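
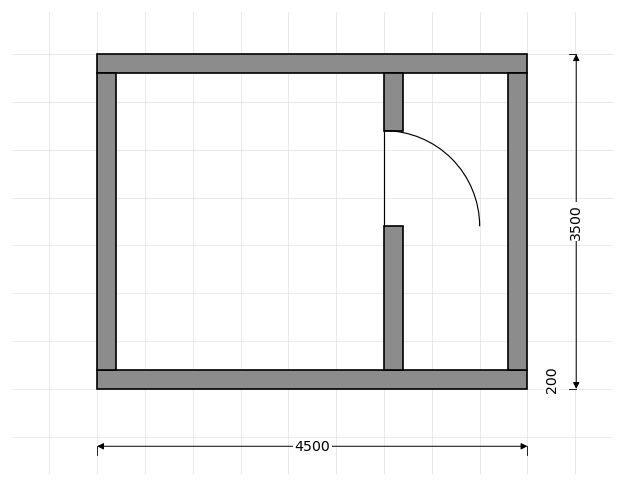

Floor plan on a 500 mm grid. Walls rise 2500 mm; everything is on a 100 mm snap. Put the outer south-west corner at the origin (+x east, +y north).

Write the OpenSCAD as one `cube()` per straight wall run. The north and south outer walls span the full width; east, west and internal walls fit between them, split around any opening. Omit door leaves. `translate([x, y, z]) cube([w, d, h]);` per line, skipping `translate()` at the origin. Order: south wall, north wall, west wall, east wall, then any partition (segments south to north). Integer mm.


cube([4500, 200, 2500]);
translate([0, 3300, 0]) cube([4500, 200, 2500]);
translate([0, 200, 0]) cube([200, 3100, 2500]);
translate([4300, 200, 0]) cube([200, 3100, 2500]);
translate([3000, 200, 0]) cube([200, 1500, 2500]);
translate([3000, 2700, 0]) cube([200, 600, 2500]);


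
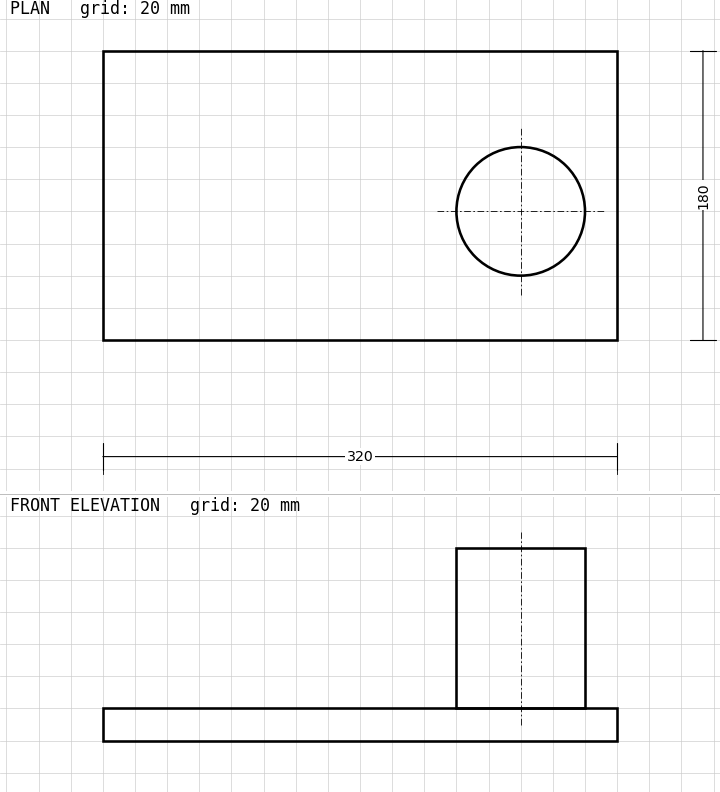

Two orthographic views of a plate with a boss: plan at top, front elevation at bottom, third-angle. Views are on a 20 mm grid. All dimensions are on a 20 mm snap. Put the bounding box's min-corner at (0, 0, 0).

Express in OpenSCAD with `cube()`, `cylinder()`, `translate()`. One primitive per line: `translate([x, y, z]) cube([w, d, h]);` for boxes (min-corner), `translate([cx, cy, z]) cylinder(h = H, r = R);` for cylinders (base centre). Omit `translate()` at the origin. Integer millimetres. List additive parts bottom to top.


cube([320, 180, 20]);
translate([260, 80, 20]) cylinder(h = 100, r = 40);


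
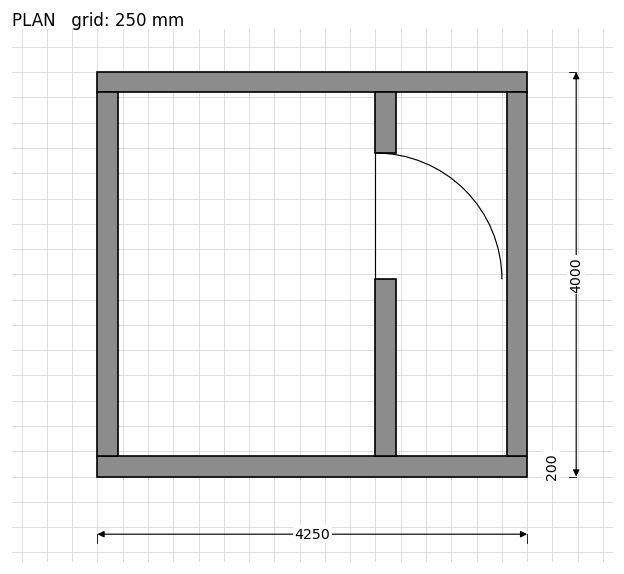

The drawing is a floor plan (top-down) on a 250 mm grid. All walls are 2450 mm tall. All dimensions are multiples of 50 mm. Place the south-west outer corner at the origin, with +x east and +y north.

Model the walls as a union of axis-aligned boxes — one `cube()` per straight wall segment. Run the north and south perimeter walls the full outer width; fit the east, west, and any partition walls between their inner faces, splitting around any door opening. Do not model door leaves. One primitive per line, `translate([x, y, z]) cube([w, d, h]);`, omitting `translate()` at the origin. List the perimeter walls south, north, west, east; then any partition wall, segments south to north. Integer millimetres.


cube([4250, 200, 2450]);
translate([0, 3800, 0]) cube([4250, 200, 2450]);
translate([0, 200, 0]) cube([200, 3600, 2450]);
translate([4050, 200, 0]) cube([200, 3600, 2450]);
translate([2750, 200, 0]) cube([200, 1750, 2450]);
translate([2750, 3200, 0]) cube([200, 600, 2450]);


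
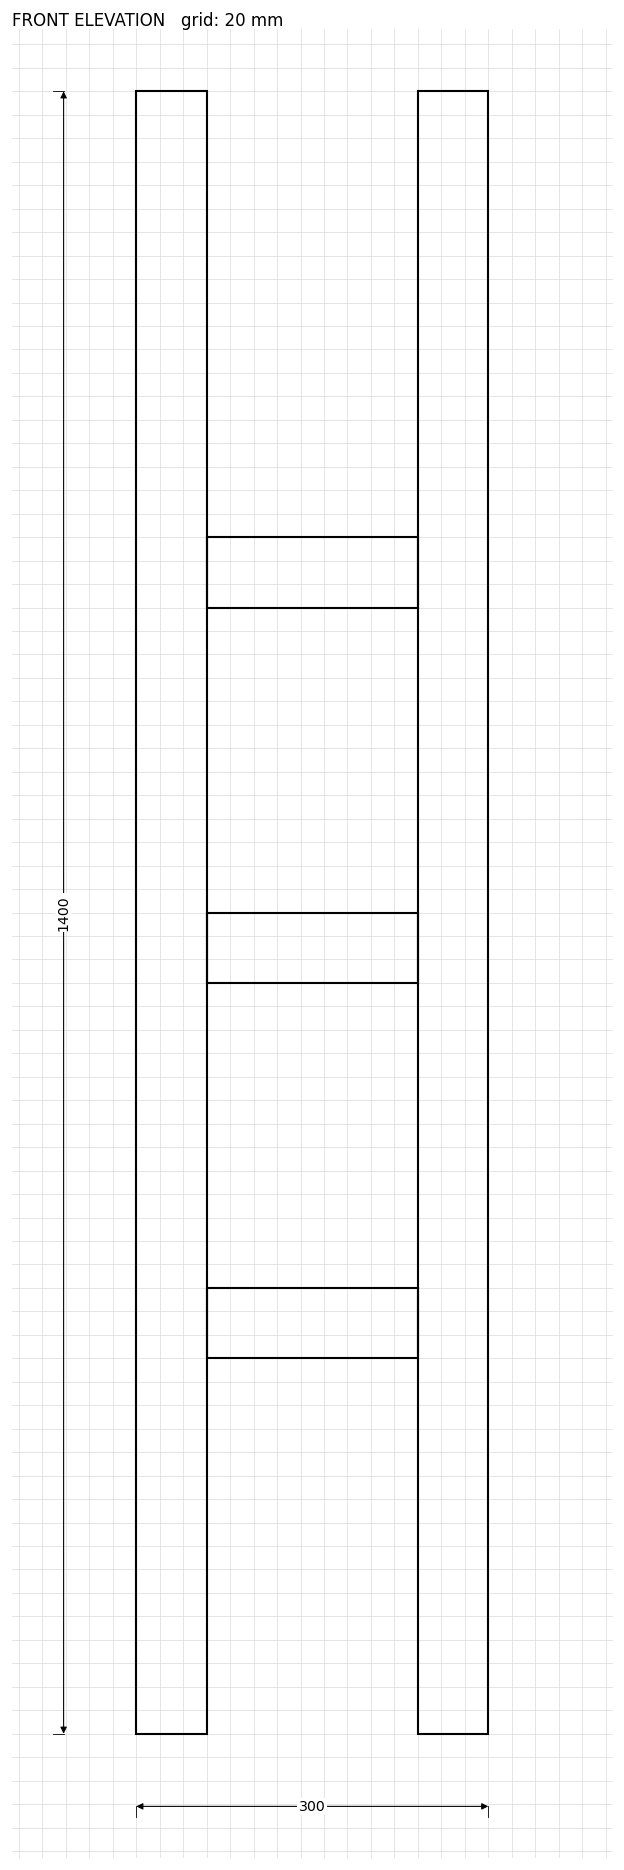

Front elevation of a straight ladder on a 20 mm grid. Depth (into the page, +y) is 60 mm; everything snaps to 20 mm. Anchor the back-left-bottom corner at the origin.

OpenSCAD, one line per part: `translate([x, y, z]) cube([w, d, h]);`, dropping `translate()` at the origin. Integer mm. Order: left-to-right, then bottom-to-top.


cube([60, 60, 1400]);
translate([60, 0, 320]) cube([180, 60, 60]);
translate([60, 0, 640]) cube([180, 60, 60]);
translate([60, 0, 960]) cube([180, 60, 60]);
translate([240, 0, 0]) cube([60, 60, 1400]);


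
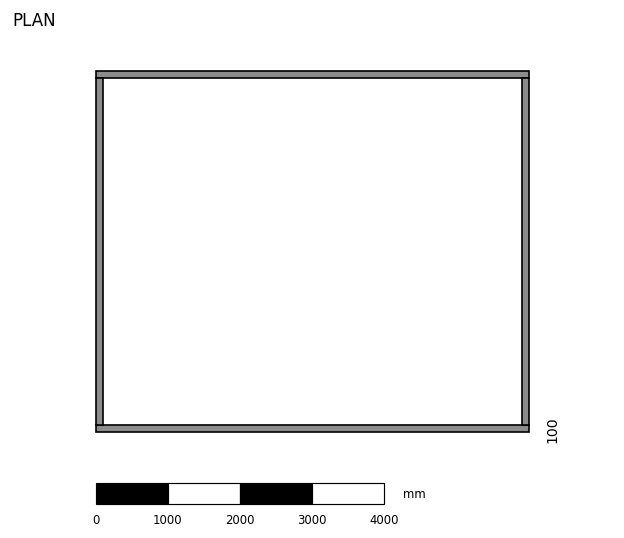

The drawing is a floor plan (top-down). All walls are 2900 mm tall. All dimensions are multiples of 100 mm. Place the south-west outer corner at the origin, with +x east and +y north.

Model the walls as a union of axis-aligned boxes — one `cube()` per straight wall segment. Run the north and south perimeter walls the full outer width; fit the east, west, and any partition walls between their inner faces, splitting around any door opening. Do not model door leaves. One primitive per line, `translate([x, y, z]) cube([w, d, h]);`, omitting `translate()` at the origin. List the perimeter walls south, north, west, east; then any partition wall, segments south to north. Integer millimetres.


cube([6000, 100, 2900]);
translate([0, 4900, 0]) cube([6000, 100, 2900]);
translate([0, 100, 0]) cube([100, 4800, 2900]);
translate([5900, 100, 0]) cube([100, 4800, 2900]);


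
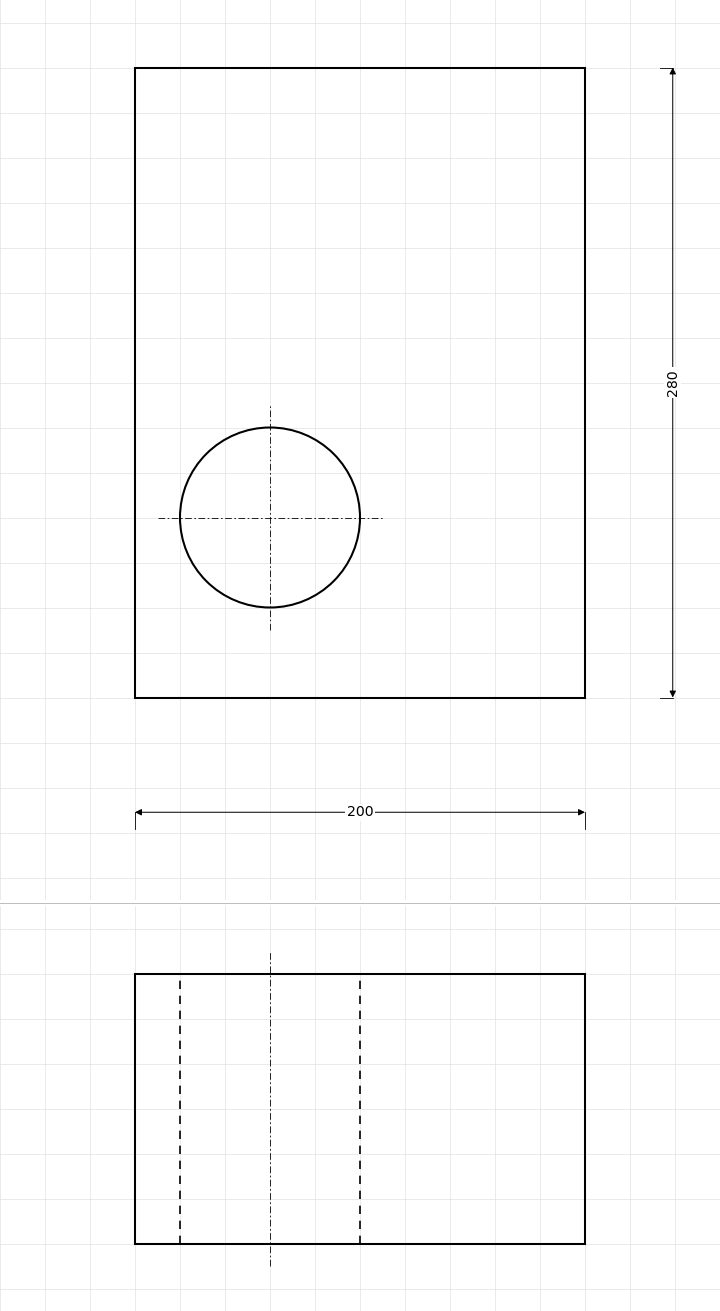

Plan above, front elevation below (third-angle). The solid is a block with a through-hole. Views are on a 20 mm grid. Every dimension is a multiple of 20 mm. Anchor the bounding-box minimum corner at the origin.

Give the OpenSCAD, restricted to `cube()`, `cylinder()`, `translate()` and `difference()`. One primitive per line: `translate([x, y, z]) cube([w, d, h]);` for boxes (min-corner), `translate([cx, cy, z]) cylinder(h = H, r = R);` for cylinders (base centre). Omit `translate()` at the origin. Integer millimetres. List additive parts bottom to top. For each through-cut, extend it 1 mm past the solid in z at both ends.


difference() {
  cube([200, 280, 120]);
  translate([60, 80, -1]) cylinder(h = 122, r = 40);
}


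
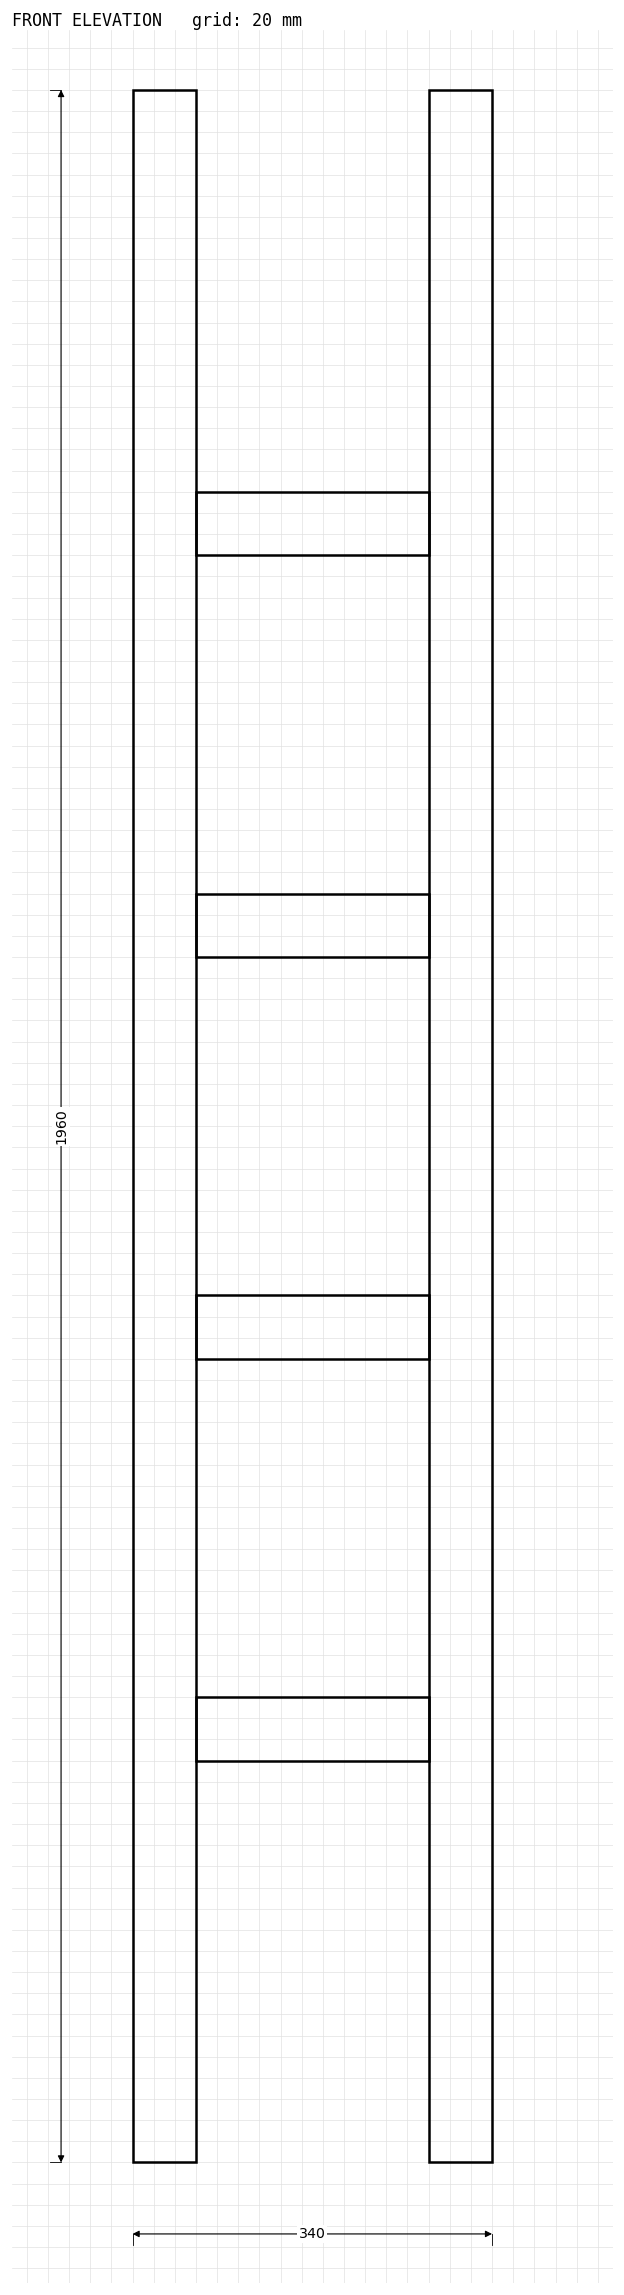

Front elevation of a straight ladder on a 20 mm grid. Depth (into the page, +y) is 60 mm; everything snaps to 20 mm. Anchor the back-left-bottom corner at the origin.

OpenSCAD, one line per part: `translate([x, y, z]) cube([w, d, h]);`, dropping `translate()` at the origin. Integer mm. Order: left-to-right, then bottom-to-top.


cube([60, 60, 1960]);
translate([60, 0, 380]) cube([220, 60, 60]);
translate([60, 0, 760]) cube([220, 60, 60]);
translate([60, 0, 1140]) cube([220, 60, 60]);
translate([60, 0, 1520]) cube([220, 60, 60]);
translate([280, 0, 0]) cube([60, 60, 1960]);


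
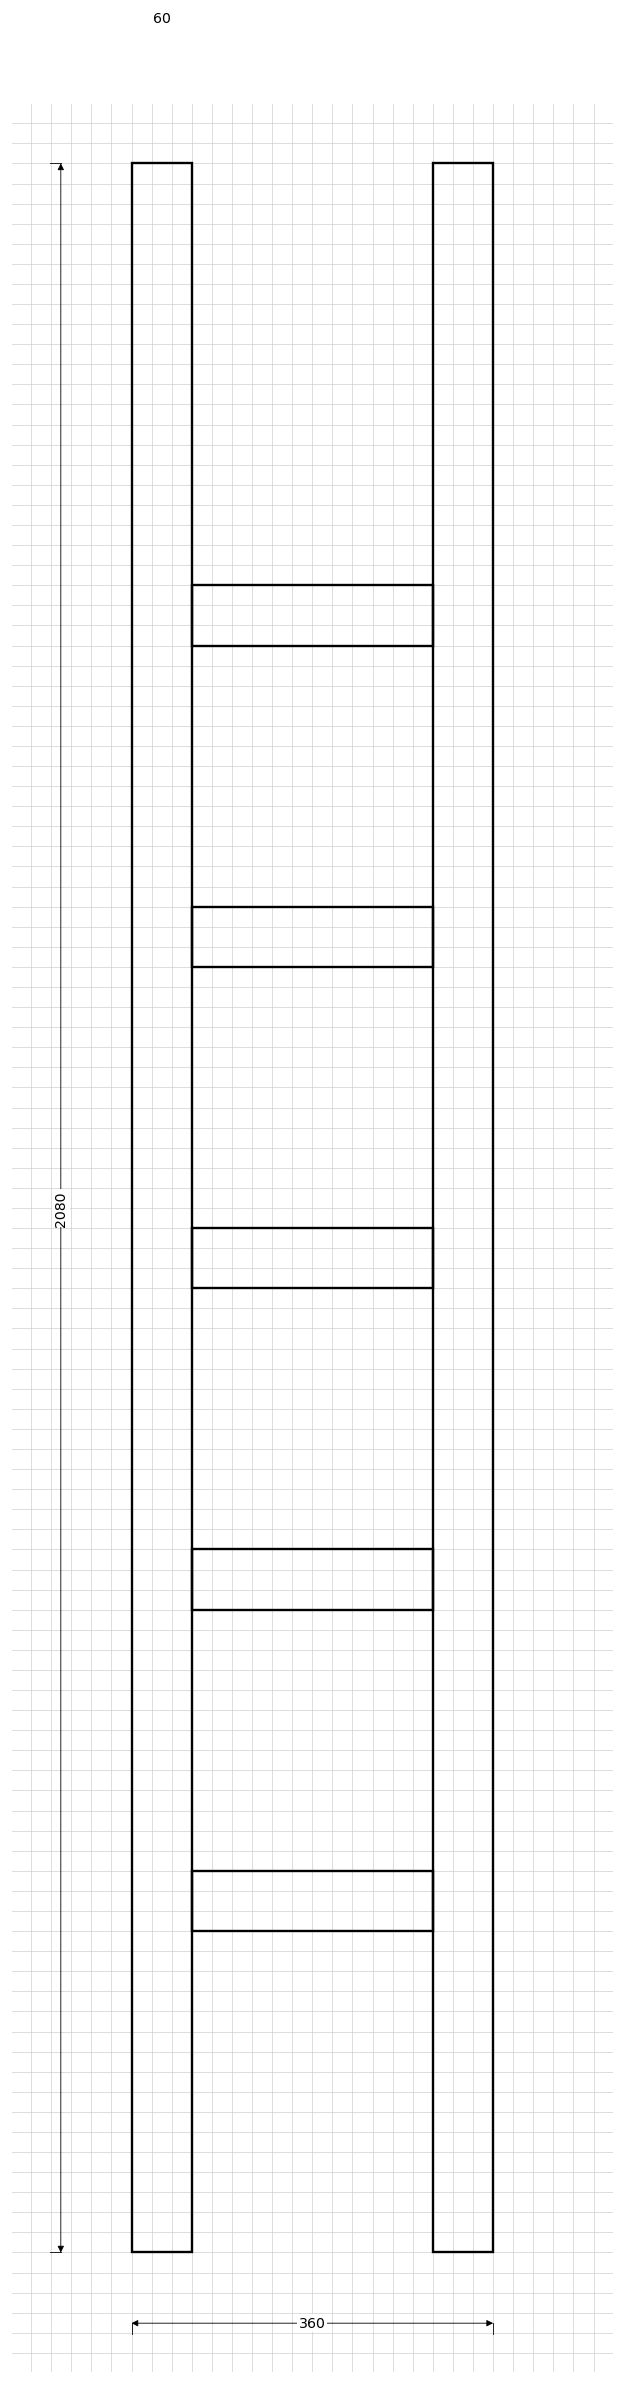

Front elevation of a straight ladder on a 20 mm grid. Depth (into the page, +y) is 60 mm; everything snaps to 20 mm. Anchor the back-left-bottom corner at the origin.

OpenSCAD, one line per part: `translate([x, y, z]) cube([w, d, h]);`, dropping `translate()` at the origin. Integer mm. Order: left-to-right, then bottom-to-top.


cube([60, 60, 2080]);
translate([60, 0, 320]) cube([240, 60, 60]);
translate([60, 0, 640]) cube([240, 60, 60]);
translate([60, 0, 960]) cube([240, 60, 60]);
translate([60, 0, 1280]) cube([240, 60, 60]);
translate([60, 0, 1600]) cube([240, 60, 60]);
translate([300, 0, 0]) cube([60, 60, 2080]);


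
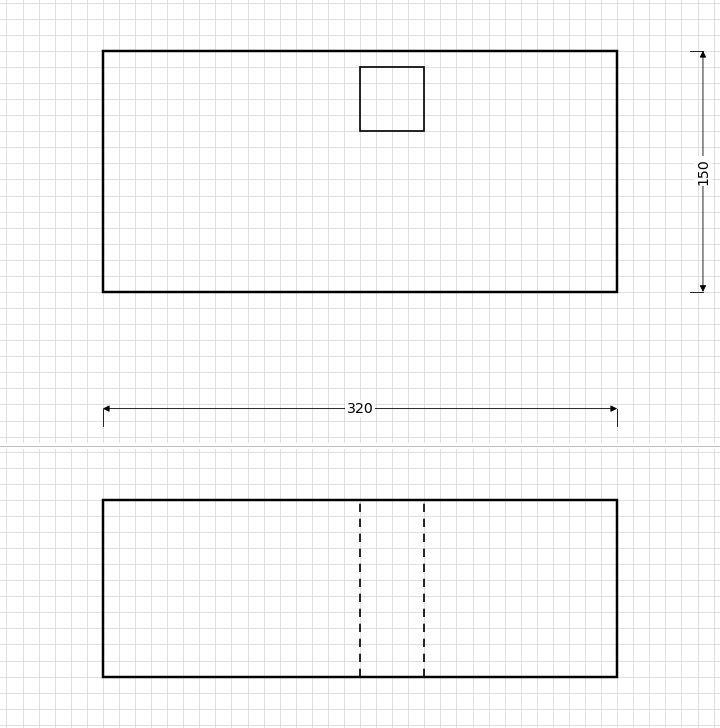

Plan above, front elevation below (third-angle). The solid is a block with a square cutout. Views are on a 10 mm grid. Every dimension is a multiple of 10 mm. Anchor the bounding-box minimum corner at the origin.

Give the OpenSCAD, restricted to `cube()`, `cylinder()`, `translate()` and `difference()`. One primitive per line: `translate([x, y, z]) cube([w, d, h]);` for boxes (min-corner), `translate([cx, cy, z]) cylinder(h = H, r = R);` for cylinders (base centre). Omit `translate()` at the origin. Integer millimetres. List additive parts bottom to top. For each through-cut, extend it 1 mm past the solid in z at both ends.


difference() {
  cube([320, 150, 110]);
  translate([160, 100, -1]) cube([40, 40, 112]);
}


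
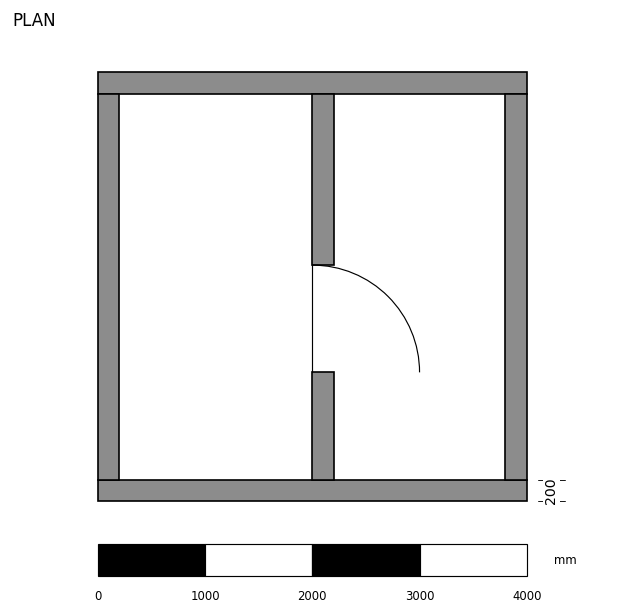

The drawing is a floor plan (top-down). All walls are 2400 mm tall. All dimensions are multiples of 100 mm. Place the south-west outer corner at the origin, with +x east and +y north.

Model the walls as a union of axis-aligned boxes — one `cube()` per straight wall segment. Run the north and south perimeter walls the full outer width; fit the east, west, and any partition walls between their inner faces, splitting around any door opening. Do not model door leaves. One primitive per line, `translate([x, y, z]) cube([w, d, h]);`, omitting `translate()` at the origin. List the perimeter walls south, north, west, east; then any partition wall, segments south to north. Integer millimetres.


cube([4000, 200, 2400]);
translate([0, 3800, 0]) cube([4000, 200, 2400]);
translate([0, 200, 0]) cube([200, 3600, 2400]);
translate([3800, 200, 0]) cube([200, 3600, 2400]);
translate([2000, 200, 0]) cube([200, 1000, 2400]);
translate([2000, 2200, 0]) cube([200, 1600, 2400]);


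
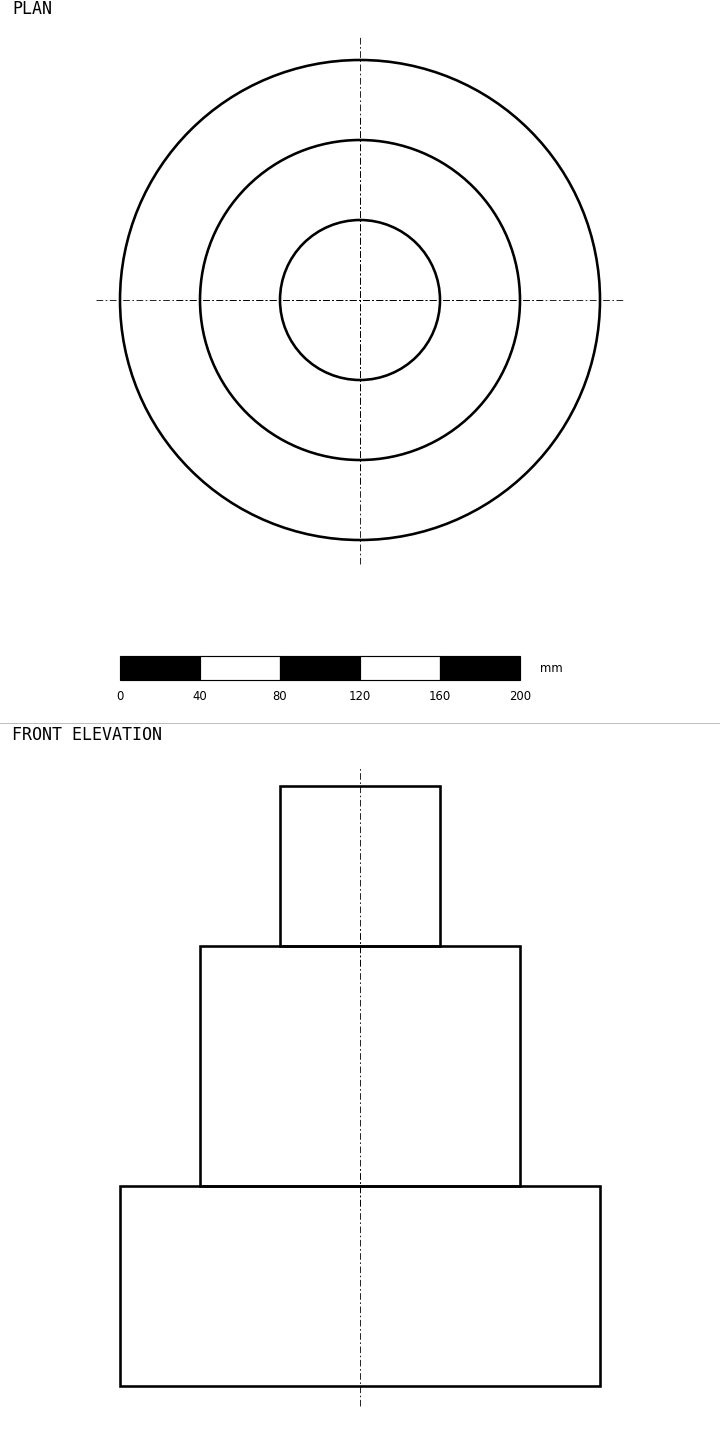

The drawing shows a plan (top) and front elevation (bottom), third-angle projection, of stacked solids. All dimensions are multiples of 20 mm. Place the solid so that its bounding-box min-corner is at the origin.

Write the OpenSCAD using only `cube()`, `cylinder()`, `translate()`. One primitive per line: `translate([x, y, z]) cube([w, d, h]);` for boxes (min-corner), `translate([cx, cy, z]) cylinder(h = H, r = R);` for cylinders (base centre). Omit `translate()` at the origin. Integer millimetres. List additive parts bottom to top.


translate([120, 120, 0]) cylinder(h = 100, r = 120);
translate([120, 120, 100]) cylinder(h = 120, r = 80);
translate([120, 120, 220]) cylinder(h = 80, r = 40);


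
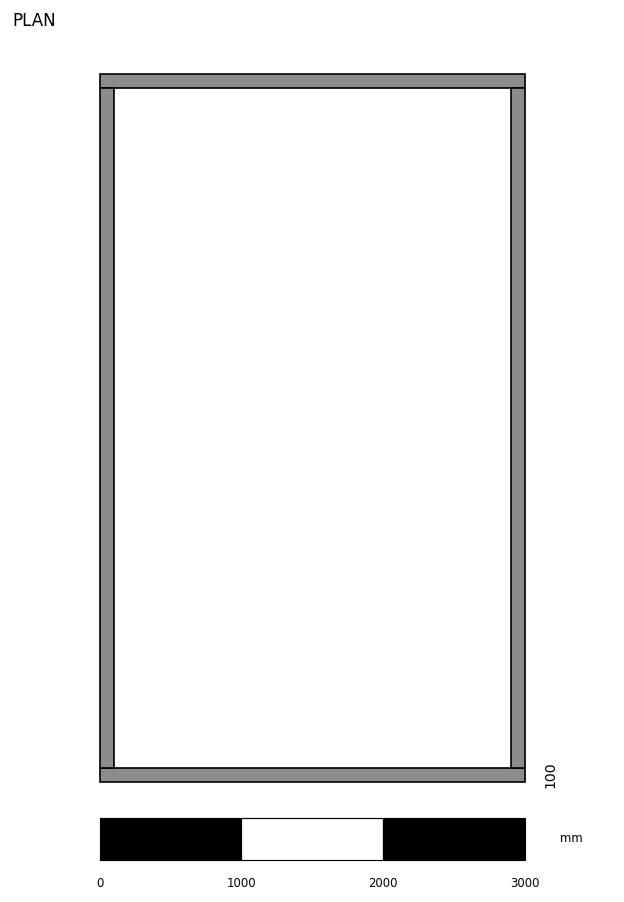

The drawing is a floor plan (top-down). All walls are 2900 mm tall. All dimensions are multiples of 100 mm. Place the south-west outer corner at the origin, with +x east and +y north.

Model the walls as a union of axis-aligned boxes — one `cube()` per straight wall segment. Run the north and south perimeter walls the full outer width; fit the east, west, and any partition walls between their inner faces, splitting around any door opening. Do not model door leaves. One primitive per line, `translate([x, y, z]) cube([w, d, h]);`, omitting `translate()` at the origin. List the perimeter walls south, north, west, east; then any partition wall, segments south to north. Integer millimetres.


cube([3000, 100, 2900]);
translate([0, 4900, 0]) cube([3000, 100, 2900]);
translate([0, 100, 0]) cube([100, 4800, 2900]);
translate([2900, 100, 0]) cube([100, 4800, 2900]);


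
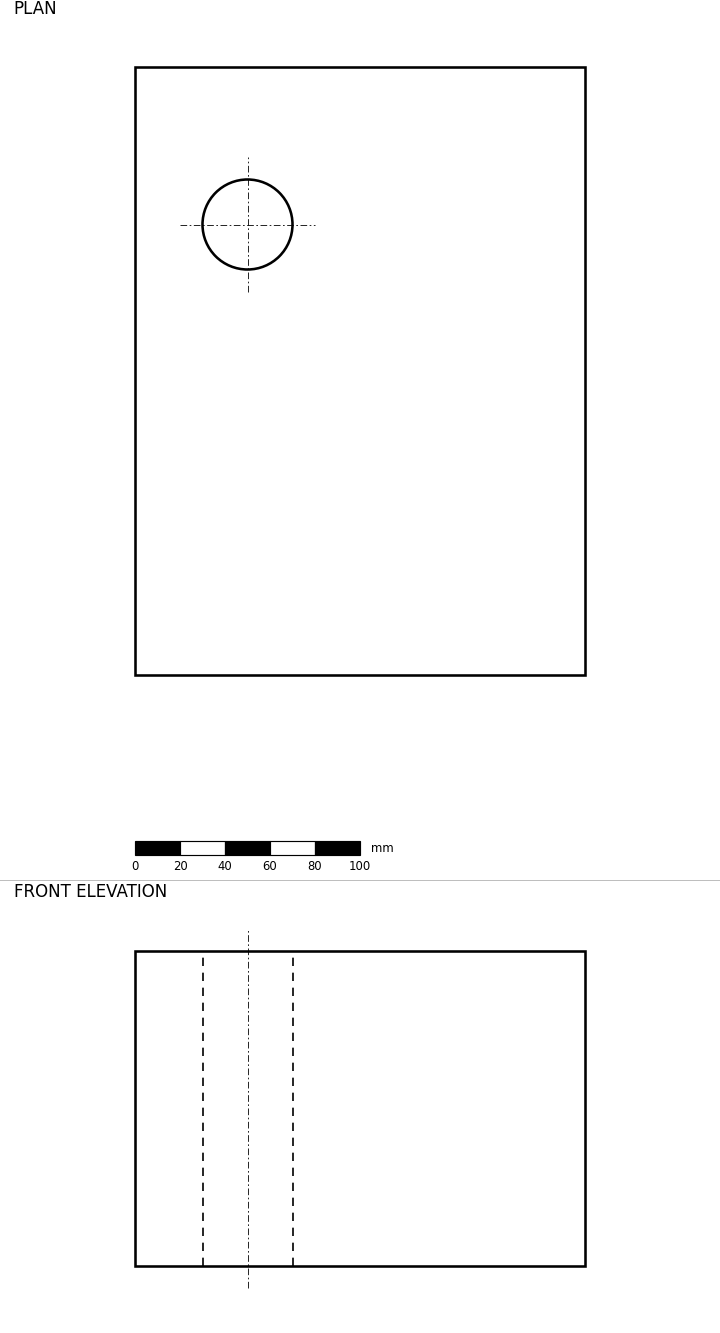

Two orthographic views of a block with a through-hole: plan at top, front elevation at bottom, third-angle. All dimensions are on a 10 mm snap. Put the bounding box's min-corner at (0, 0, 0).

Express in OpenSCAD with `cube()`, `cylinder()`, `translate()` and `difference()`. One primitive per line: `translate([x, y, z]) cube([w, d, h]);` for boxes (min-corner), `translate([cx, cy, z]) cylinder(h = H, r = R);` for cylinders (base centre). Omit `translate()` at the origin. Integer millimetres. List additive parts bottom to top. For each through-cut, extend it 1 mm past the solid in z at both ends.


difference() {
  cube([200, 270, 140]);
  translate([50, 200, -1]) cylinder(h = 142, r = 20);
}


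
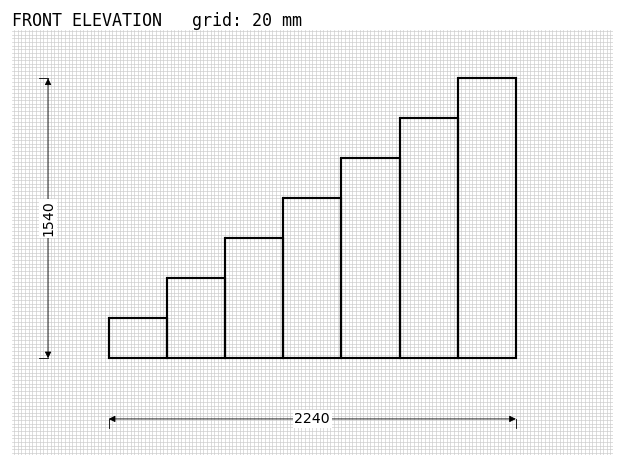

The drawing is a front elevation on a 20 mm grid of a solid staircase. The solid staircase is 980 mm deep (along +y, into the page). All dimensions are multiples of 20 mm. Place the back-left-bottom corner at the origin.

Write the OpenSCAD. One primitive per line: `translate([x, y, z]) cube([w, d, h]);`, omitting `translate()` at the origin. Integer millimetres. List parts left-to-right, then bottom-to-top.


cube([320, 980, 220]);
translate([320, 0, 0]) cube([320, 980, 440]);
translate([640, 0, 0]) cube([320, 980, 660]);
translate([960, 0, 0]) cube([320, 980, 880]);
translate([1280, 0, 0]) cube([320, 980, 1100]);
translate([1600, 0, 0]) cube([320, 980, 1320]);
translate([1920, 0, 0]) cube([320, 980, 1540]);


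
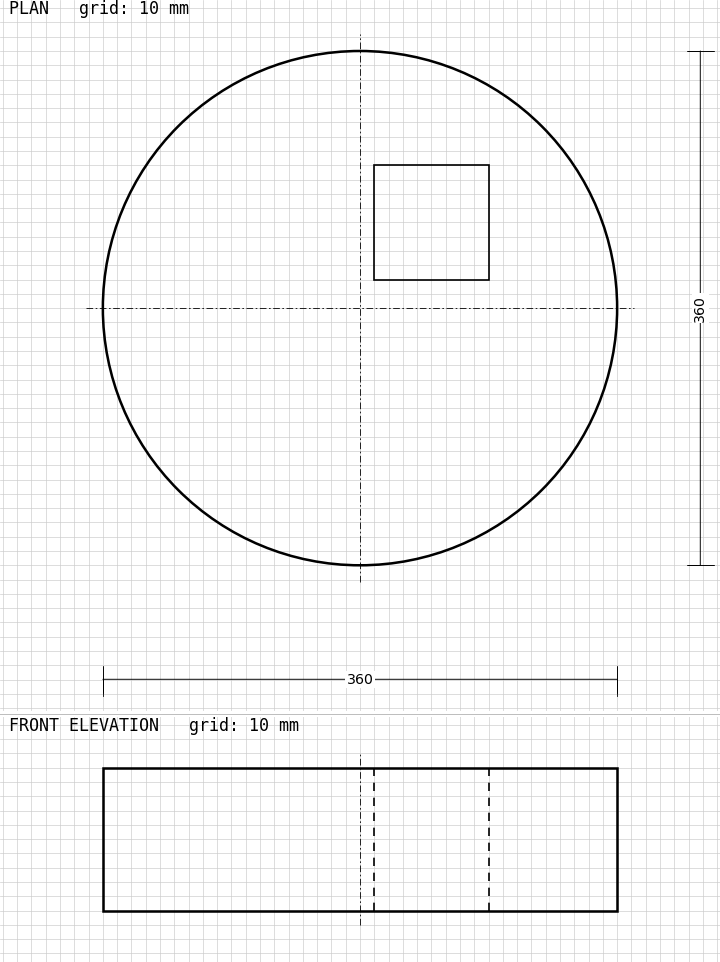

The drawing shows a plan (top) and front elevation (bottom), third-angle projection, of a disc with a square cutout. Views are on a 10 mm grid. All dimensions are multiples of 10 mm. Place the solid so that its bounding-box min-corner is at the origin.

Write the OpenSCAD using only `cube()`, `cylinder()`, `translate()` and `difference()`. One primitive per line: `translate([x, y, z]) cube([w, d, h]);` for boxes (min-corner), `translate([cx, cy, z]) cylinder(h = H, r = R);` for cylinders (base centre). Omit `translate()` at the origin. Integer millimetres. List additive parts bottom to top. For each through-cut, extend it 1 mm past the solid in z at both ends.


difference() {
  translate([180, 180, 0]) cylinder(h = 100, r = 180);
  translate([190, 200, -1]) cube([80, 80, 102]);
}


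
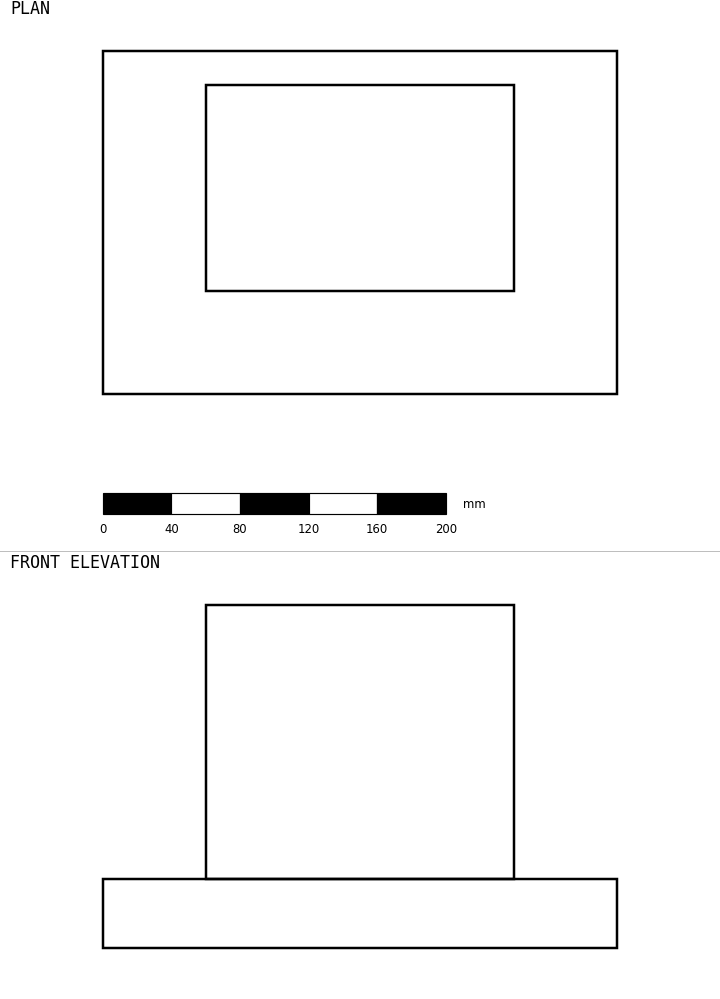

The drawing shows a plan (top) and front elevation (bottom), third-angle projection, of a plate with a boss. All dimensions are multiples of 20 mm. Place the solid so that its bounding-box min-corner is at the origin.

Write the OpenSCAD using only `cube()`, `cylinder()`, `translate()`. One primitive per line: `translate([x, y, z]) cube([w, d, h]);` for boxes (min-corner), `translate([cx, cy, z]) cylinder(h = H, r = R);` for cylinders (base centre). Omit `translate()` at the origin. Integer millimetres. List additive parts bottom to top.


cube([300, 200, 40]);
translate([60, 60, 40]) cube([180, 120, 160]);


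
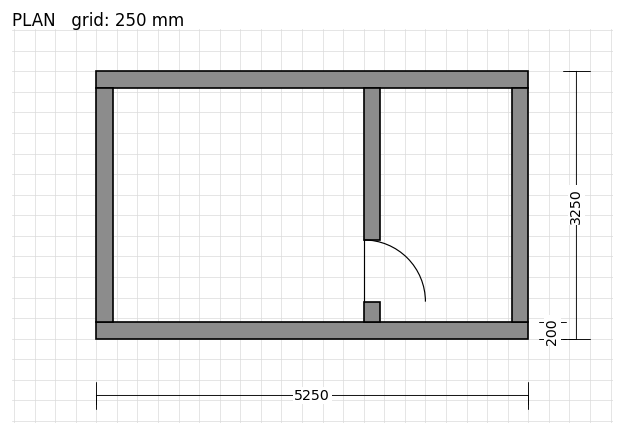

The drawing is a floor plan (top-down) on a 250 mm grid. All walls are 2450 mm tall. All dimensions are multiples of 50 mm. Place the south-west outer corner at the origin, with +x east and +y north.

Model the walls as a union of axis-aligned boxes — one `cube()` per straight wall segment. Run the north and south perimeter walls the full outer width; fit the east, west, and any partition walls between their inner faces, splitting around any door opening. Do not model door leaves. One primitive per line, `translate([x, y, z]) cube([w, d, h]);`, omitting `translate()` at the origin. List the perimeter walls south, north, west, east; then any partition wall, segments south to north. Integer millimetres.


cube([5250, 200, 2450]);
translate([0, 3050, 0]) cube([5250, 200, 2450]);
translate([0, 200, 0]) cube([200, 2850, 2450]);
translate([5050, 200, 0]) cube([200, 2850, 2450]);
translate([3250, 200, 0]) cube([200, 250, 2450]);
translate([3250, 1200, 0]) cube([200, 1850, 2450]);


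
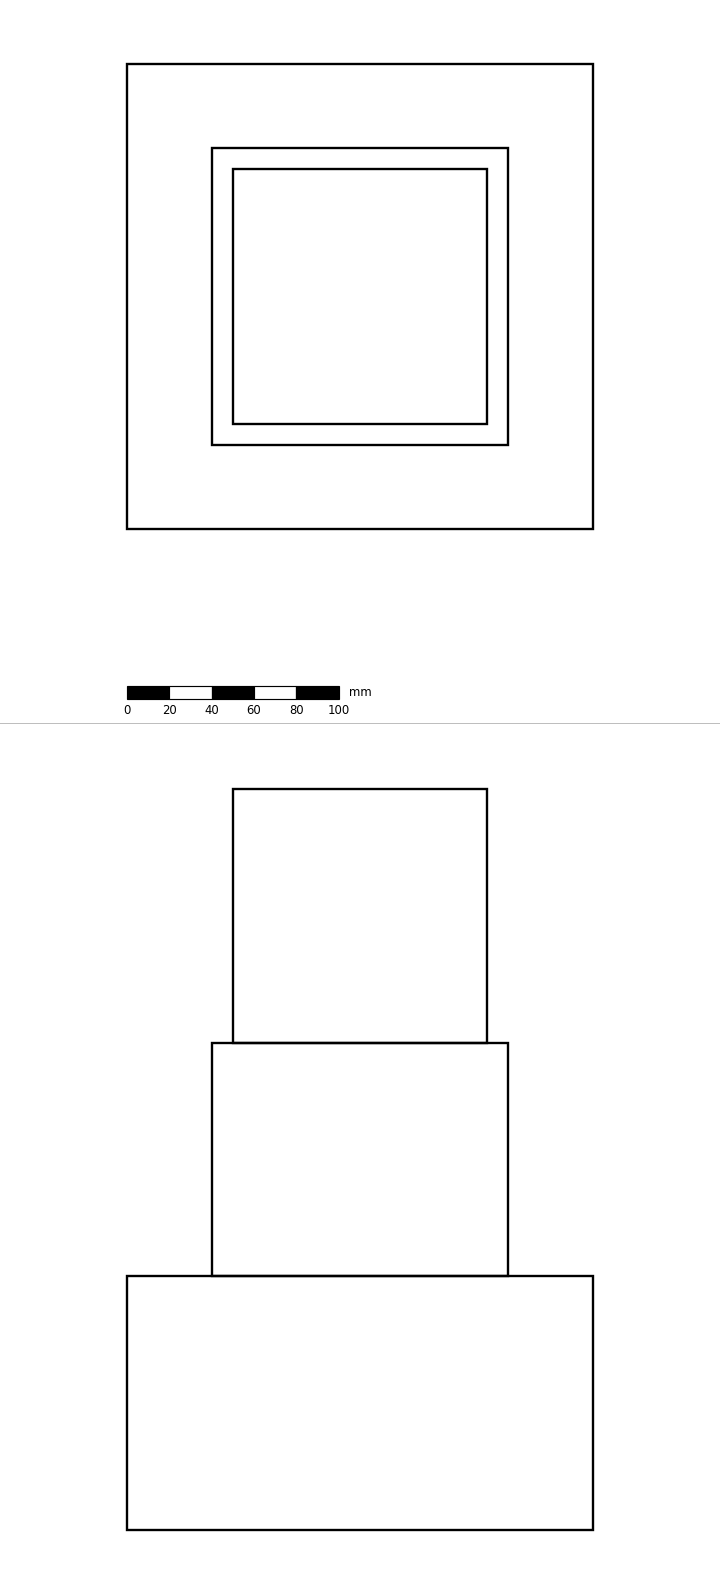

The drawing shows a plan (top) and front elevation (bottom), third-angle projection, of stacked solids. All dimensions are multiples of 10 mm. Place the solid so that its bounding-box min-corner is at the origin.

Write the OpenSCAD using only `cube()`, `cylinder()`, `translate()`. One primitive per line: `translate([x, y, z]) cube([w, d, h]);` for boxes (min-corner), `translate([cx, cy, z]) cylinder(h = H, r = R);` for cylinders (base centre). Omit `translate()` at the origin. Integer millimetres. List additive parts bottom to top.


cube([220, 220, 120]);
translate([40, 40, 120]) cube([140, 140, 110]);
translate([50, 50, 230]) cube([120, 120, 120]);


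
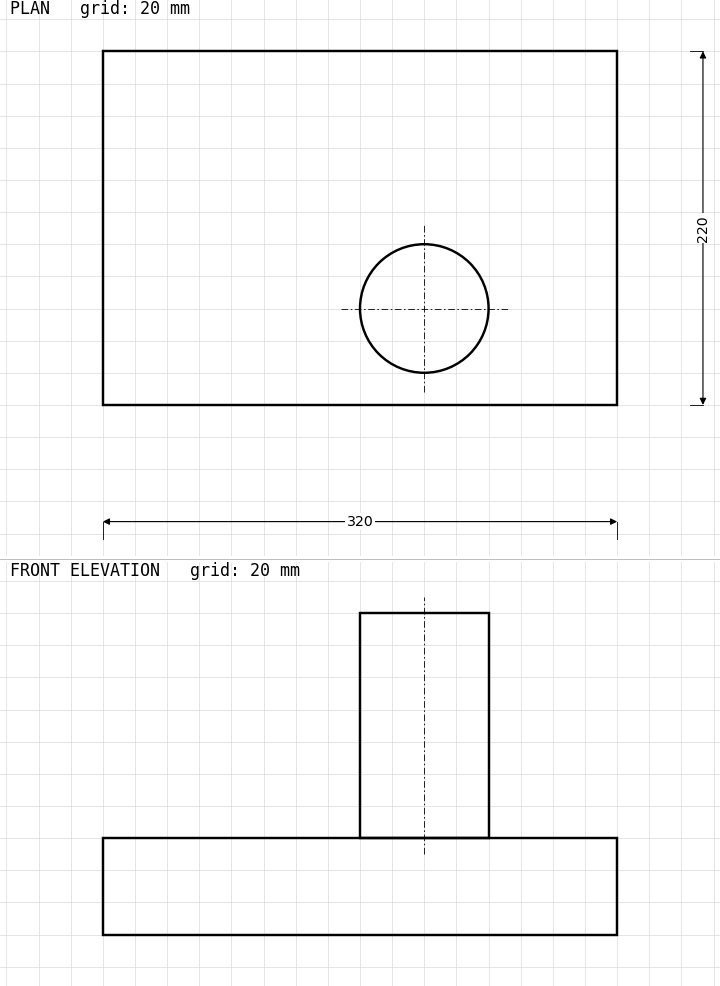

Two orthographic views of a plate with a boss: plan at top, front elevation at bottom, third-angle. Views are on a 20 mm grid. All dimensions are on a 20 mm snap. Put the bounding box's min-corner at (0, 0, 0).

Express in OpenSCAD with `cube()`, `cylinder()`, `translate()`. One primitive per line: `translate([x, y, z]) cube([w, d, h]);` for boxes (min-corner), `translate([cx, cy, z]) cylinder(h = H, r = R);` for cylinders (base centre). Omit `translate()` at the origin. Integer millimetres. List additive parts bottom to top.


cube([320, 220, 60]);
translate([200, 60, 60]) cylinder(h = 140, r = 40);


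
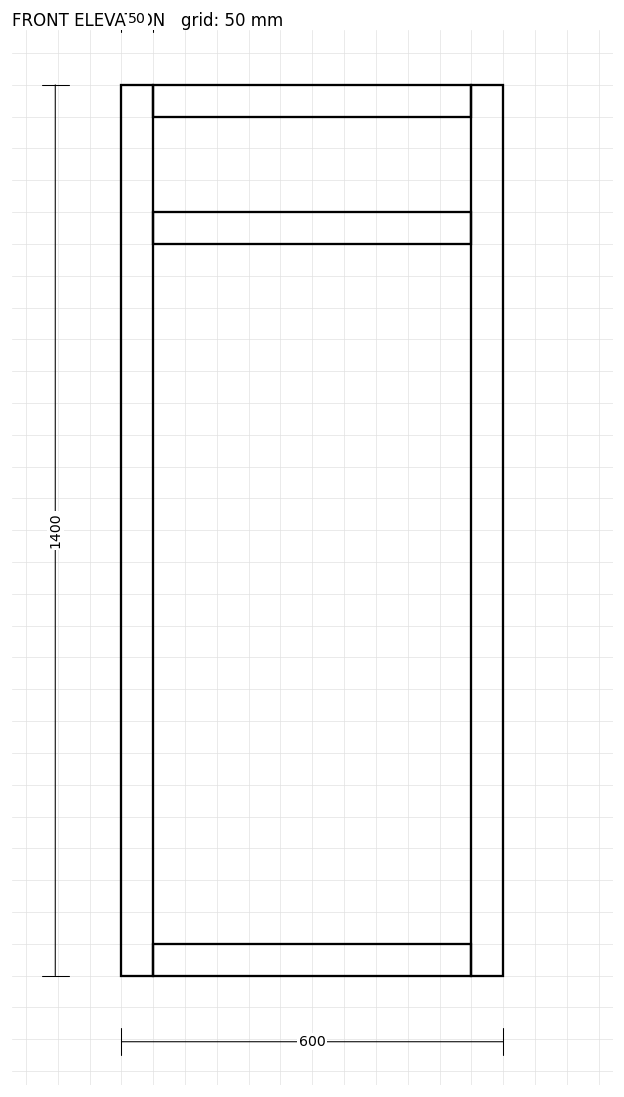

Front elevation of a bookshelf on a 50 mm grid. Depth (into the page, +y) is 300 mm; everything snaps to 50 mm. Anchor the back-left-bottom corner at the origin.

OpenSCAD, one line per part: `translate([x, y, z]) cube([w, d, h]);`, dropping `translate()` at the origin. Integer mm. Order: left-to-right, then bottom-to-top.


cube([50, 300, 1400]);
translate([50, 0, 0]) cube([500, 300, 50]);
translate([50, 0, 1150]) cube([500, 300, 50]);
translate([50, 0, 1350]) cube([500, 300, 50]);
translate([550, 0, 0]) cube([50, 300, 1400]);


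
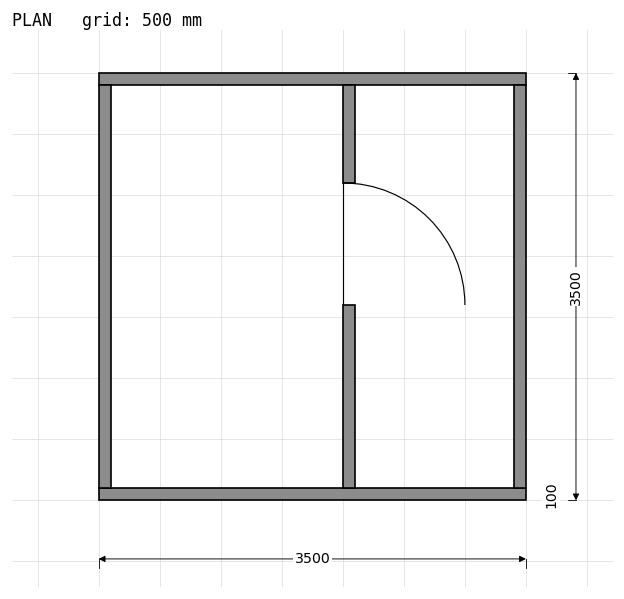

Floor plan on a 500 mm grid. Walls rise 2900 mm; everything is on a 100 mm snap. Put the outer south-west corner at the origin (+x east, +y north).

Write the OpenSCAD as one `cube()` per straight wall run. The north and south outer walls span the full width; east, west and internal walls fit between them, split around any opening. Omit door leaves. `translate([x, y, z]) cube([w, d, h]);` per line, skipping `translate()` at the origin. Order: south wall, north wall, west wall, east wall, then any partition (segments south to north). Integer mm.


cube([3500, 100, 2900]);
translate([0, 3400, 0]) cube([3500, 100, 2900]);
translate([0, 100, 0]) cube([100, 3300, 2900]);
translate([3400, 100, 0]) cube([100, 3300, 2900]);
translate([2000, 100, 0]) cube([100, 1500, 2900]);
translate([2000, 2600, 0]) cube([100, 800, 2900]);


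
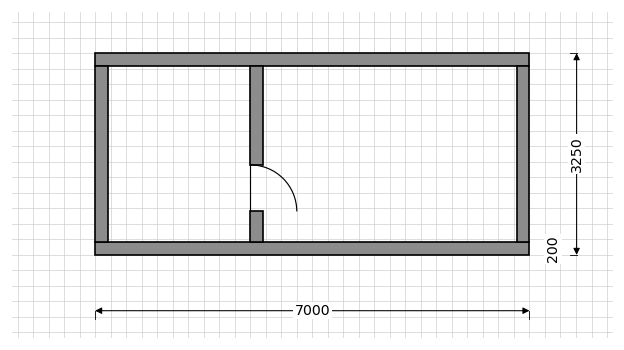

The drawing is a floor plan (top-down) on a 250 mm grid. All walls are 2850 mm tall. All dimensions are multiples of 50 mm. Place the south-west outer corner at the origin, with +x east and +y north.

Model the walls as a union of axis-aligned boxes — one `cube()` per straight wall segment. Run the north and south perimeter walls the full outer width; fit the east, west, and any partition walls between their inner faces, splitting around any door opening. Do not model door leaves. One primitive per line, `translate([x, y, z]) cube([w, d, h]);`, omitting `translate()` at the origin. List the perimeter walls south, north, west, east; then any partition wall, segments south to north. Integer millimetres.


cube([7000, 200, 2850]);
translate([0, 3050, 0]) cube([7000, 200, 2850]);
translate([0, 200, 0]) cube([200, 2850, 2850]);
translate([6800, 200, 0]) cube([200, 2850, 2850]);
translate([2500, 200, 0]) cube([200, 500, 2850]);
translate([2500, 1450, 0]) cube([200, 1600, 2850]);


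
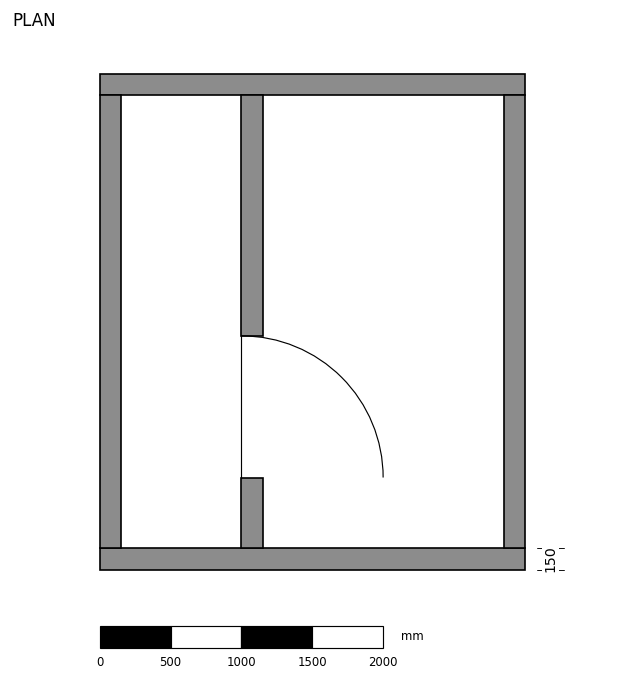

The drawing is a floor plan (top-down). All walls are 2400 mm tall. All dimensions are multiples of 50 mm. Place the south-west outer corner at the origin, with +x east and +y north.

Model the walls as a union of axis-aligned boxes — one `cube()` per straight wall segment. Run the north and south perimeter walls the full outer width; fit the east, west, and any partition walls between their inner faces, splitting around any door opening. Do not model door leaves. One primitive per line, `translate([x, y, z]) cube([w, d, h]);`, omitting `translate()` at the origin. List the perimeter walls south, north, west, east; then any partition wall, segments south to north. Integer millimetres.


cube([3000, 150, 2400]);
translate([0, 3350, 0]) cube([3000, 150, 2400]);
translate([0, 150, 0]) cube([150, 3200, 2400]);
translate([2850, 150, 0]) cube([150, 3200, 2400]);
translate([1000, 150, 0]) cube([150, 500, 2400]);
translate([1000, 1650, 0]) cube([150, 1700, 2400]);


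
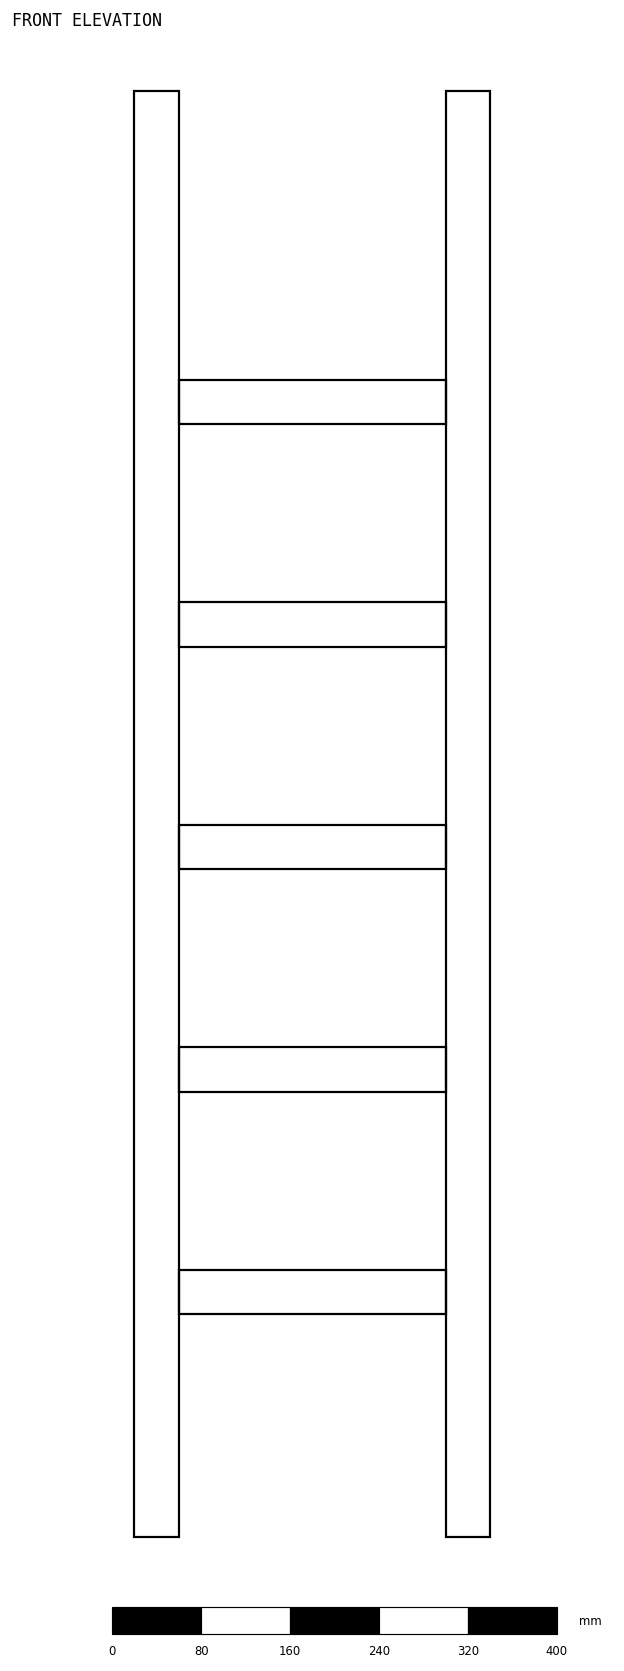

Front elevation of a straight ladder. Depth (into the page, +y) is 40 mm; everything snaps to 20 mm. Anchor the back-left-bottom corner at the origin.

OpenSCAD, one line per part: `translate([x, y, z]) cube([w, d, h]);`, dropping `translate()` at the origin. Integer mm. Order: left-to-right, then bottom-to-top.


cube([40, 40, 1300]);
translate([40, 0, 200]) cube([240, 40, 40]);
translate([40, 0, 400]) cube([240, 40, 40]);
translate([40, 0, 600]) cube([240, 40, 40]);
translate([40, 0, 800]) cube([240, 40, 40]);
translate([40, 0, 1000]) cube([240, 40, 40]);
translate([280, 0, 0]) cube([40, 40, 1300]);


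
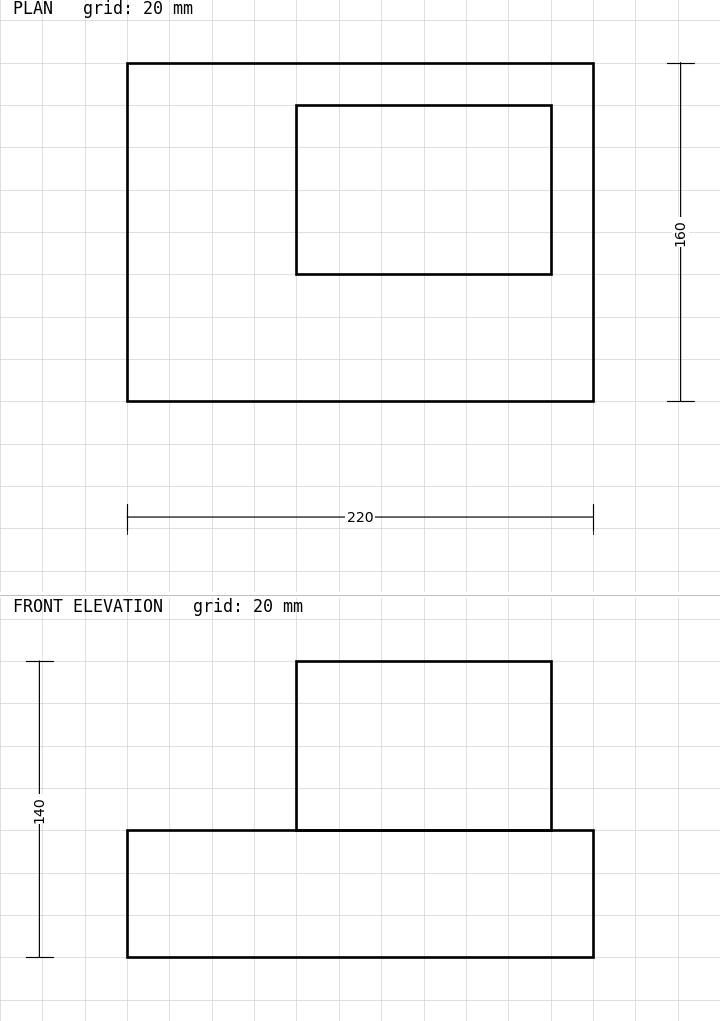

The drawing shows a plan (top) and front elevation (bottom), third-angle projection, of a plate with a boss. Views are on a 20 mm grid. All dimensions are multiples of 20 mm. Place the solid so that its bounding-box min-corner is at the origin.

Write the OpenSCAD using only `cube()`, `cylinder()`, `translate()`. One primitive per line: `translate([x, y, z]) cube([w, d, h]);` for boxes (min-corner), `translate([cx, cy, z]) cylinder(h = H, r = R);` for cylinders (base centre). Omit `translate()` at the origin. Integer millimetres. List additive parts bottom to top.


cube([220, 160, 60]);
translate([80, 60, 60]) cube([120, 80, 80]);


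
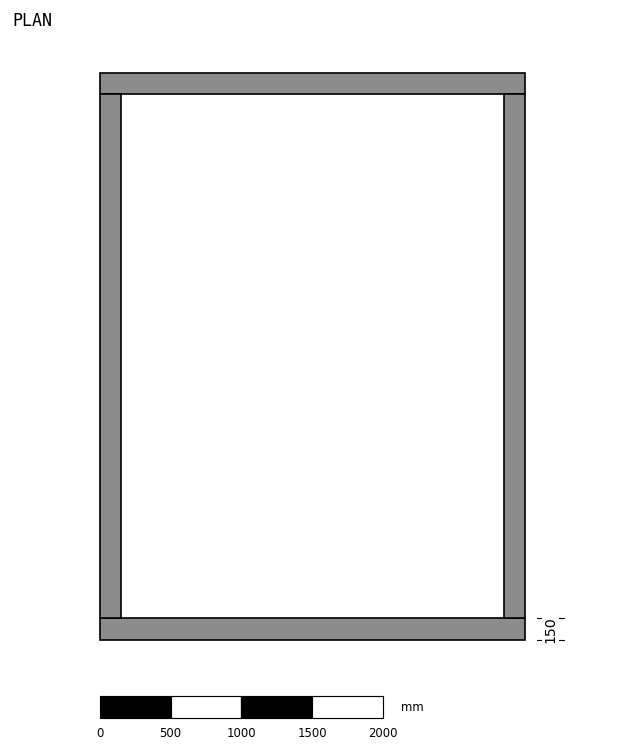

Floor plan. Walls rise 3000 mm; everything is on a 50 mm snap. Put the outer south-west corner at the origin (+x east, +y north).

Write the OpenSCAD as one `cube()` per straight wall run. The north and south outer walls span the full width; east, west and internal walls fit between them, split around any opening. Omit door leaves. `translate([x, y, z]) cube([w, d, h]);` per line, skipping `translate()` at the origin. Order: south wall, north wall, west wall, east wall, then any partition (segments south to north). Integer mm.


cube([3000, 150, 3000]);
translate([0, 3850, 0]) cube([3000, 150, 3000]);
translate([0, 150, 0]) cube([150, 3700, 3000]);
translate([2850, 150, 0]) cube([150, 3700, 3000]);


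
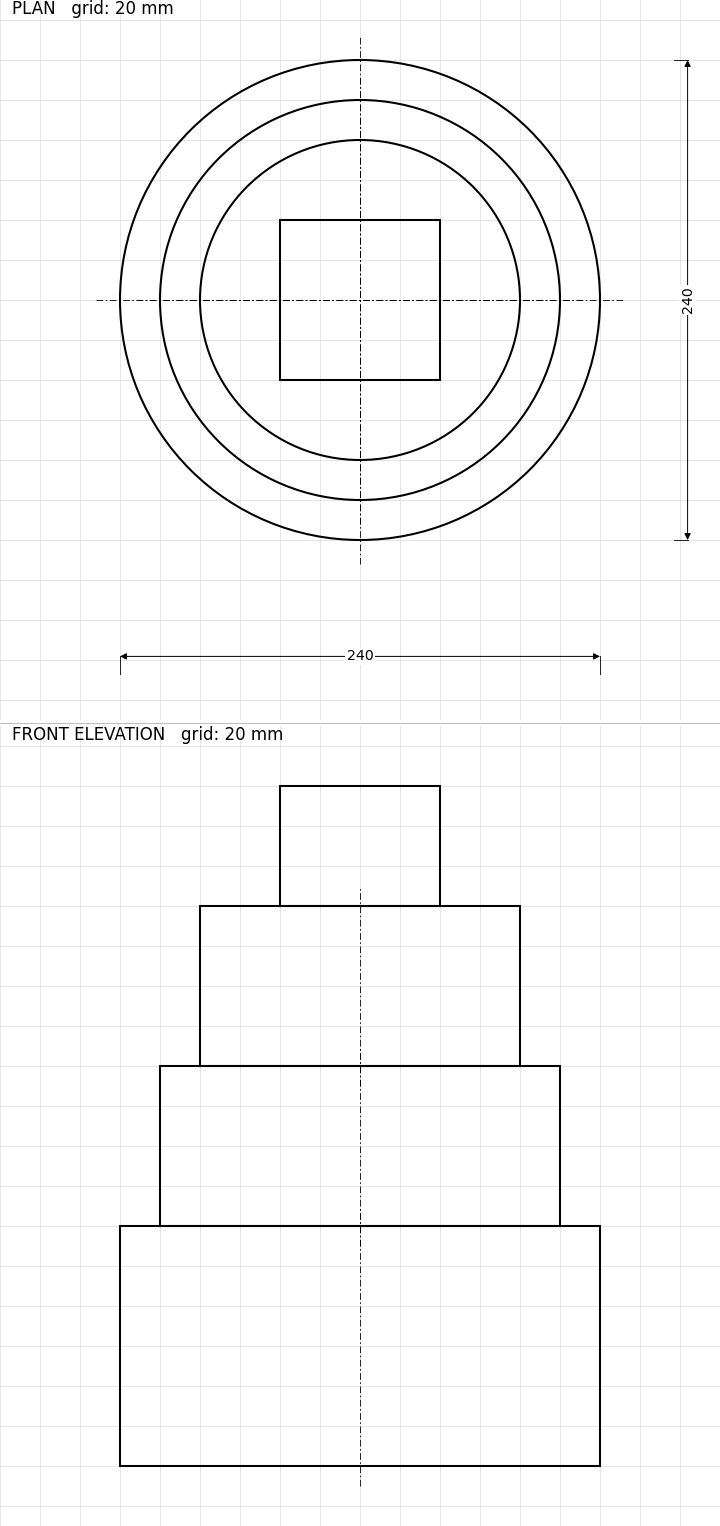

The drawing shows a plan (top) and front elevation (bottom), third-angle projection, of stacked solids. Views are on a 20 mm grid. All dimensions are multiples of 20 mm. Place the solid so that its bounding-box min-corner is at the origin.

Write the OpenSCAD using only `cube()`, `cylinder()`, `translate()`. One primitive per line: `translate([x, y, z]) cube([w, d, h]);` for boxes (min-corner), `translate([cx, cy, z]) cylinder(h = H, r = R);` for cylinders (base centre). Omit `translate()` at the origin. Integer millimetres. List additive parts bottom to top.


translate([120, 120, 0]) cylinder(h = 120, r = 120);
translate([120, 120, 120]) cylinder(h = 80, r = 100);
translate([120, 120, 200]) cylinder(h = 80, r = 80);
translate([80, 80, 280]) cube([80, 80, 60]);


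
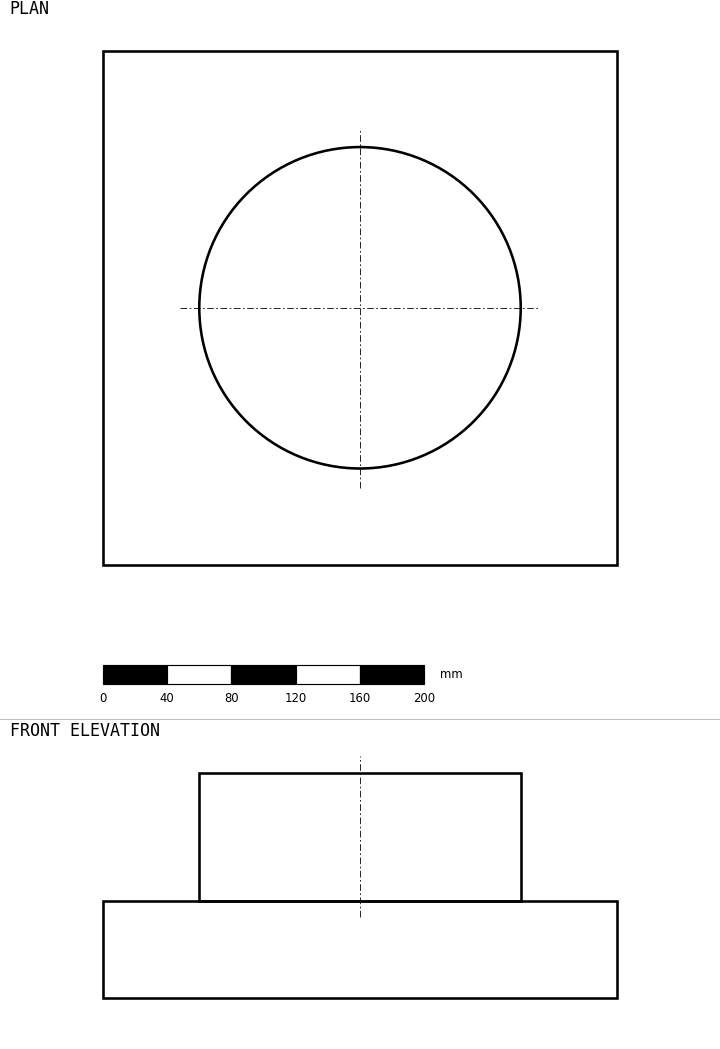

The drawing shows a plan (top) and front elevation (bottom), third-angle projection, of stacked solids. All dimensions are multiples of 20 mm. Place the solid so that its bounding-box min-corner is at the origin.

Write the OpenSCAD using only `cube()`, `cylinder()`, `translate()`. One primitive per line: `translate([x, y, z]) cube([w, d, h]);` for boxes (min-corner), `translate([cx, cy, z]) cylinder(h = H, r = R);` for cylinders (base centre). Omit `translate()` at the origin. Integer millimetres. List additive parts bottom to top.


cube([320, 320, 60]);
translate([160, 160, 60]) cylinder(h = 80, r = 100);


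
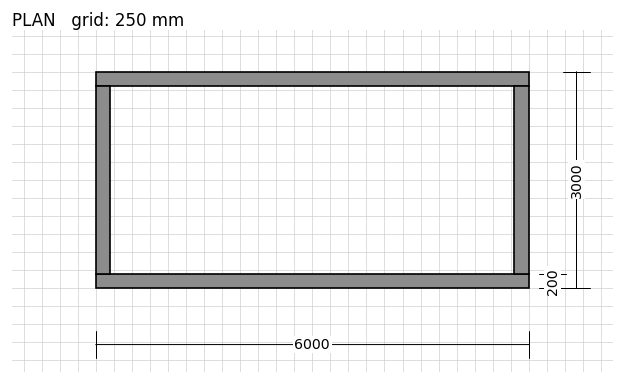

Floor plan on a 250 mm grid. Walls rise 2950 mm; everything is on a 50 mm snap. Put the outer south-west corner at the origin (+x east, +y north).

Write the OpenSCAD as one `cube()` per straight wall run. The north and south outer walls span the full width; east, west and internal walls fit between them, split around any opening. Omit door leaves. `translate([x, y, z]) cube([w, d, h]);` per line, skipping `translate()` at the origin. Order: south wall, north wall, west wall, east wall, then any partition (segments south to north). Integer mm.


cube([6000, 200, 2950]);
translate([0, 2800, 0]) cube([6000, 200, 2950]);
translate([0, 200, 0]) cube([200, 2600, 2950]);
translate([5800, 200, 0]) cube([200, 2600, 2950]);


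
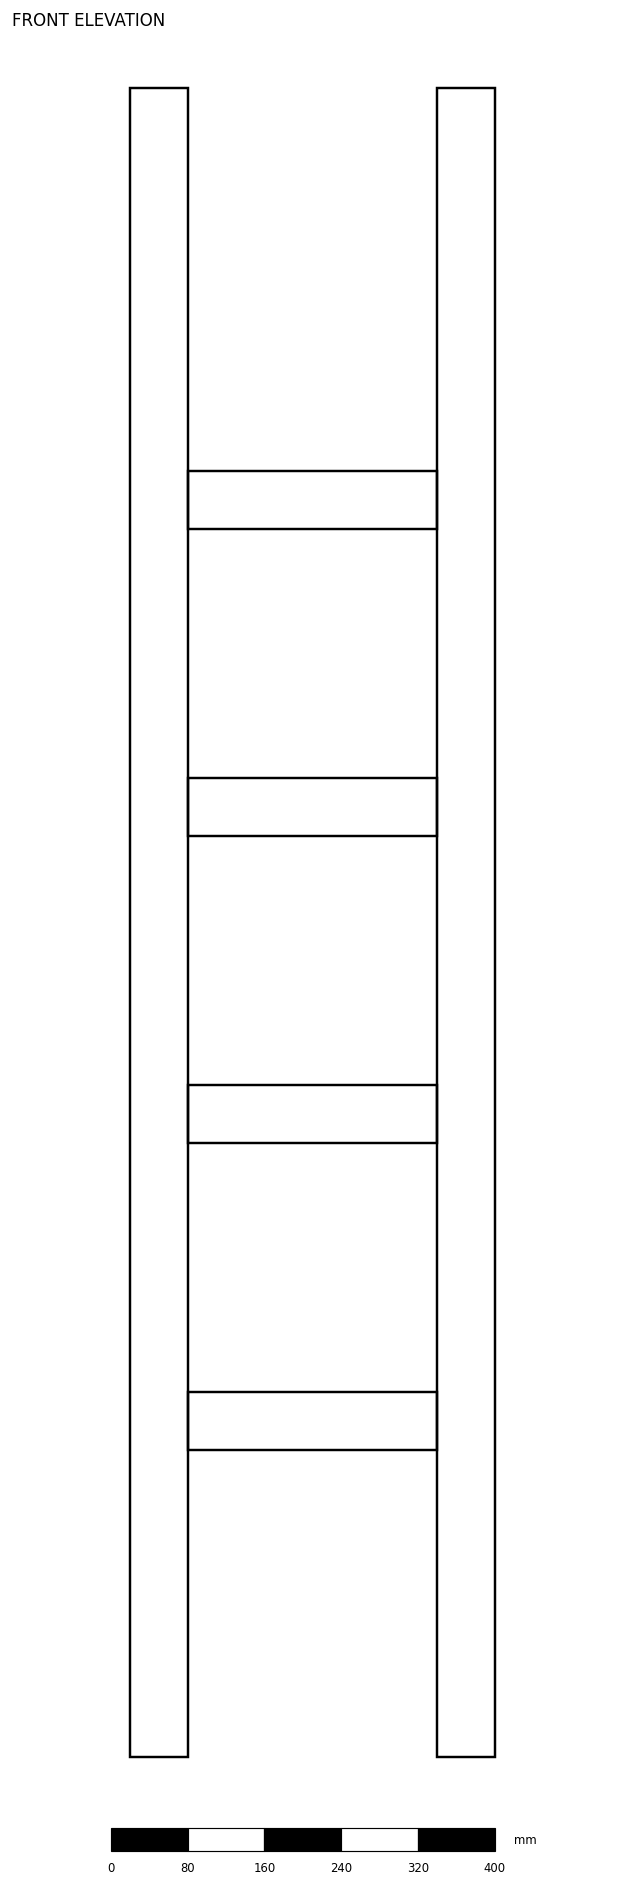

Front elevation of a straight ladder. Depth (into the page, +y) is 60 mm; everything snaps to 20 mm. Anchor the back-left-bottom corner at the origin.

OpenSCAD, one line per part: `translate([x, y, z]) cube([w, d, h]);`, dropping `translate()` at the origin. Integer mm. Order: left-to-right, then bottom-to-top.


cube([60, 60, 1740]);
translate([60, 0, 320]) cube([260, 60, 60]);
translate([60, 0, 640]) cube([260, 60, 60]);
translate([60, 0, 960]) cube([260, 60, 60]);
translate([60, 0, 1280]) cube([260, 60, 60]);
translate([320, 0, 0]) cube([60, 60, 1740]);


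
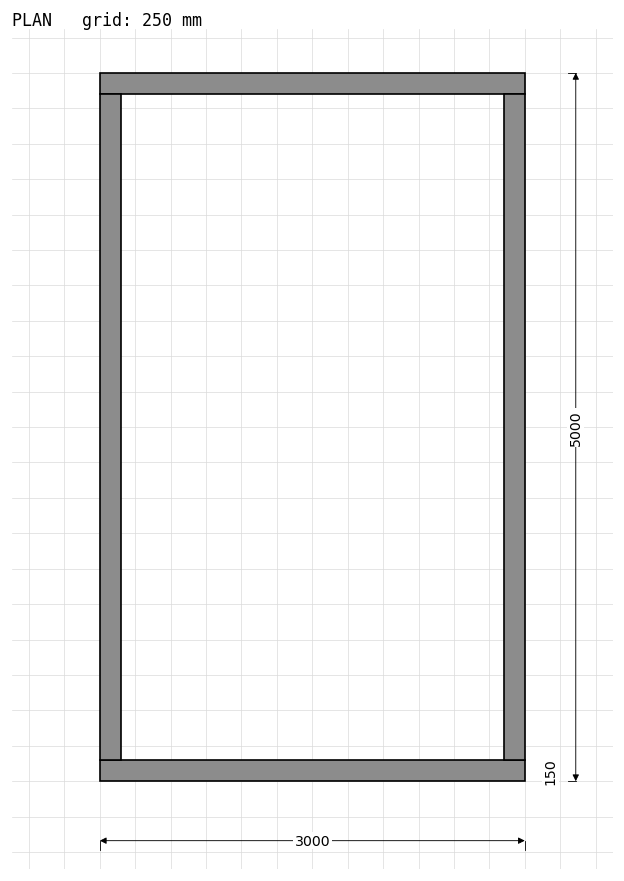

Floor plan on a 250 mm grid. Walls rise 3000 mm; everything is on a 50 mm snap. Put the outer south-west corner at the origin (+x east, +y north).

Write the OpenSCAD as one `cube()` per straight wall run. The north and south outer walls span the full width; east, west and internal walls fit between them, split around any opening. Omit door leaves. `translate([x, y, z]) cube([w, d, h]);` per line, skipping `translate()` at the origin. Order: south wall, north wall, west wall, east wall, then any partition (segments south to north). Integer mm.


cube([3000, 150, 3000]);
translate([0, 4850, 0]) cube([3000, 150, 3000]);
translate([0, 150, 0]) cube([150, 4700, 3000]);
translate([2850, 150, 0]) cube([150, 4700, 3000]);


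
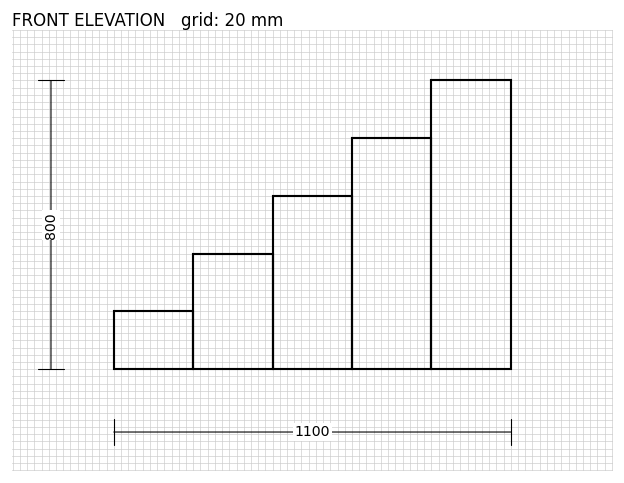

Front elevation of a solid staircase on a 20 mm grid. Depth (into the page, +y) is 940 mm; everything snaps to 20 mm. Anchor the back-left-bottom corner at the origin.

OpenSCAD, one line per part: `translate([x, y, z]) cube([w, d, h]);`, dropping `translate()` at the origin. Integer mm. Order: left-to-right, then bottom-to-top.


cube([220, 940, 160]);
translate([220, 0, 0]) cube([220, 940, 320]);
translate([440, 0, 0]) cube([220, 940, 480]);
translate([660, 0, 0]) cube([220, 940, 640]);
translate([880, 0, 0]) cube([220, 940, 800]);


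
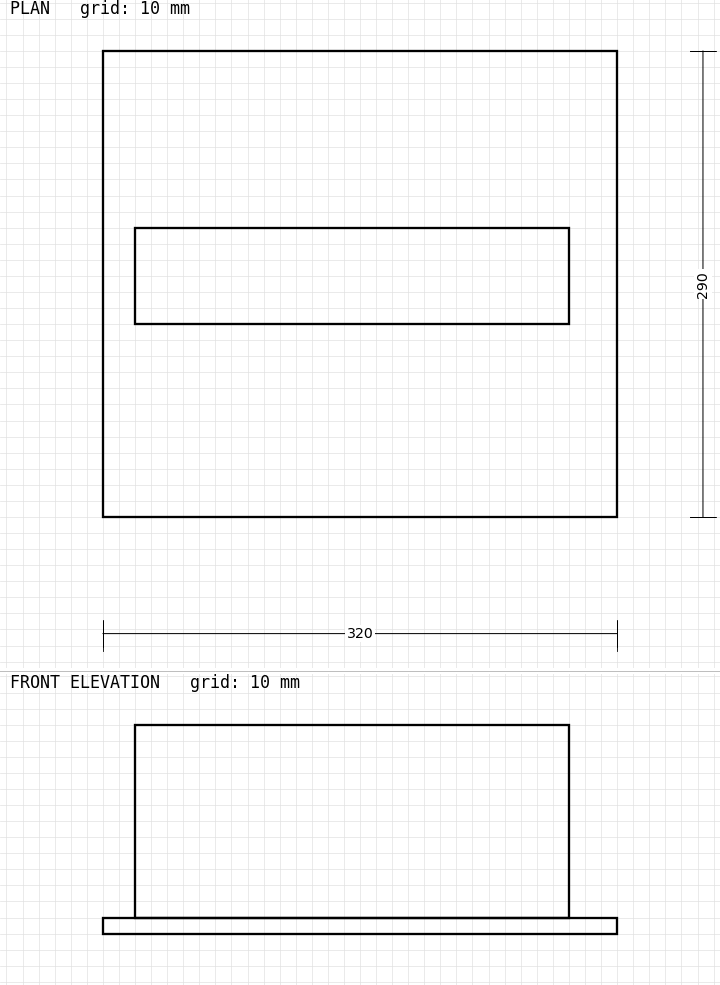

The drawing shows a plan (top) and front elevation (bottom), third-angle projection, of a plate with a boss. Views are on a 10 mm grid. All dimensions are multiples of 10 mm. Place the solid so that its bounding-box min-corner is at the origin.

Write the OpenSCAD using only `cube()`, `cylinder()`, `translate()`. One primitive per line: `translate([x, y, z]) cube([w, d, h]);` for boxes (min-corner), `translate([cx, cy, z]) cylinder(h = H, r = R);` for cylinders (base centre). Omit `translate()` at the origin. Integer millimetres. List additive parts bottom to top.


cube([320, 290, 10]);
translate([20, 120, 10]) cube([270, 60, 120]);
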